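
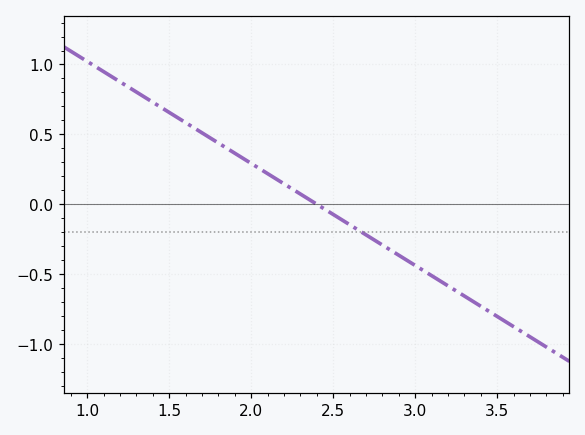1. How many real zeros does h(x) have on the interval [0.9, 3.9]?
1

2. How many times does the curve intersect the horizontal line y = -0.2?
1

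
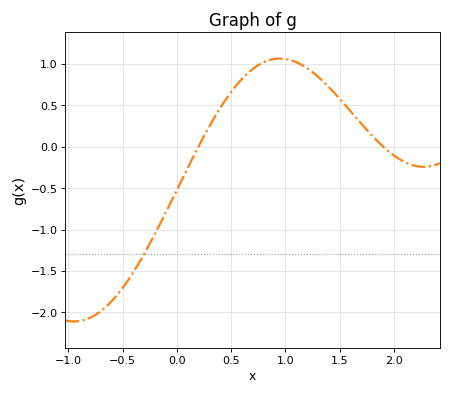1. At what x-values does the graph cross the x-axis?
0.2, 1.9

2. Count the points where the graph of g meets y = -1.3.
1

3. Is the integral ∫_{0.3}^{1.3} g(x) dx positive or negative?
positive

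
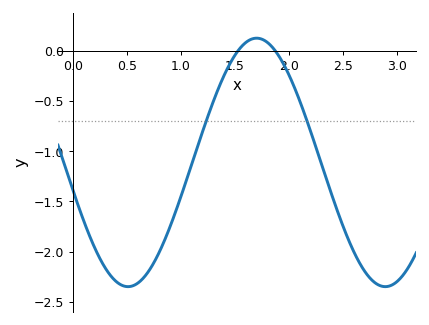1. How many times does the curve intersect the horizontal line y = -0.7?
2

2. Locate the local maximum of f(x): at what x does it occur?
1.7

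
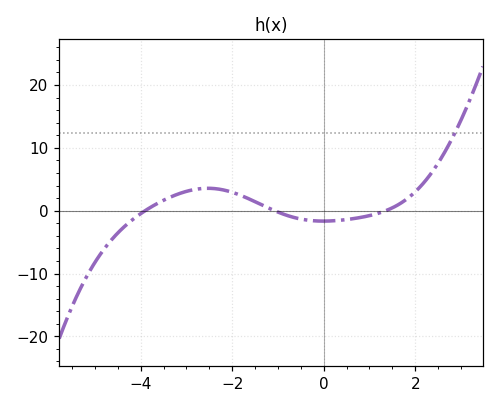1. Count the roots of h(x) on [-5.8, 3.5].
3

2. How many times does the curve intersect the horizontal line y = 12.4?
1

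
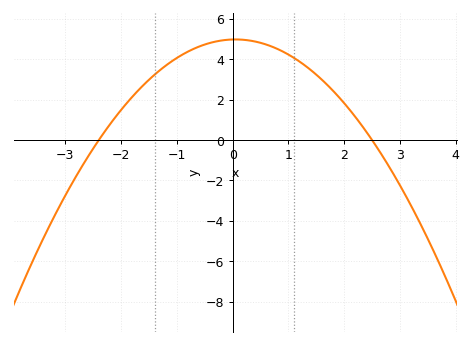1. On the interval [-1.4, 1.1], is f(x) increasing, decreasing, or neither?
neither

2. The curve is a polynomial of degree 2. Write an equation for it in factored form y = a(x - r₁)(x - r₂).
y = -0.83(x + 2.4)(x - 2.5)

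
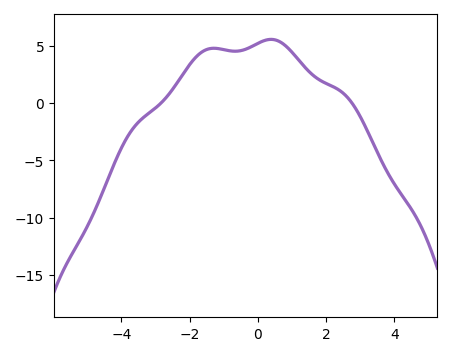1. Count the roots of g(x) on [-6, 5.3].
2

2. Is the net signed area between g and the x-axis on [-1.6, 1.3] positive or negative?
positive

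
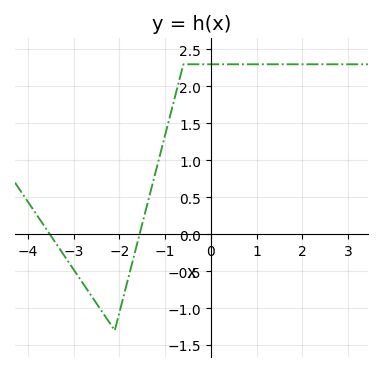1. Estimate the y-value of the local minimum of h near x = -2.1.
-1.3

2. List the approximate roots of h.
-3.52, -1.56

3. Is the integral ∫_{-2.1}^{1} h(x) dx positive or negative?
positive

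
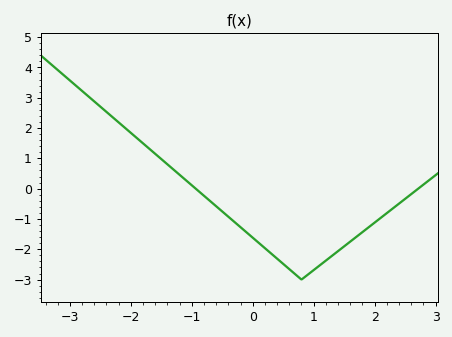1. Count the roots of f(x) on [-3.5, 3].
2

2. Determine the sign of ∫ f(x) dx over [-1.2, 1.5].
negative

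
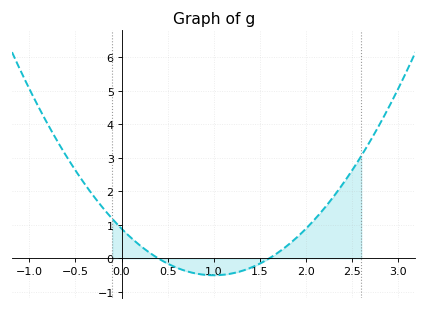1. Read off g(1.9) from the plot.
0.625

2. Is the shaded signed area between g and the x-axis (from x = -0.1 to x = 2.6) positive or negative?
positive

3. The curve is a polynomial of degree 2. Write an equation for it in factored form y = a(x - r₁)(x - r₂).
y = 1.39(x - 0.4)(x - 1.6)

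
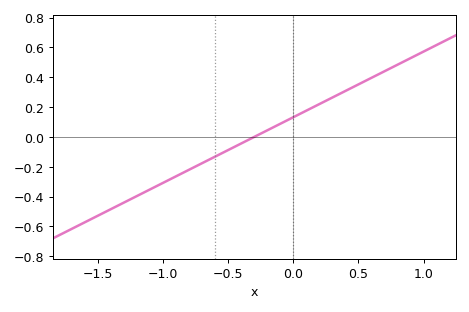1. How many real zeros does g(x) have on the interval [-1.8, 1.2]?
1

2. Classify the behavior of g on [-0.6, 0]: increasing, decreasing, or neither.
increasing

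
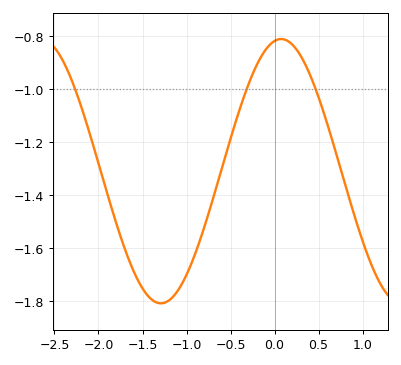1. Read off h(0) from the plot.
-0.817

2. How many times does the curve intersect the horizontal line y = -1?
3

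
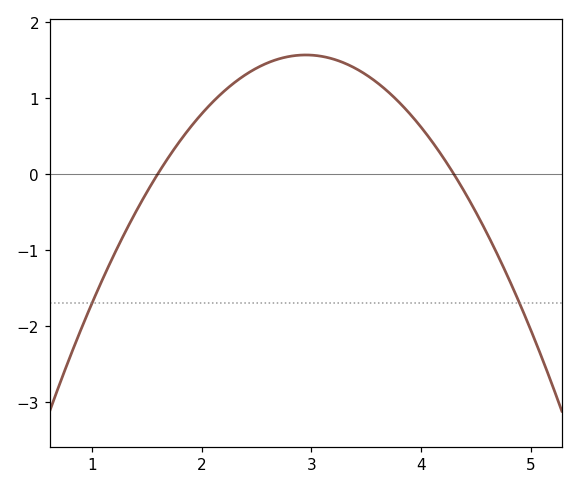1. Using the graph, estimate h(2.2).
1.08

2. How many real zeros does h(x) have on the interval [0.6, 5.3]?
2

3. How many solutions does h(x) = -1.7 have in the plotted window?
2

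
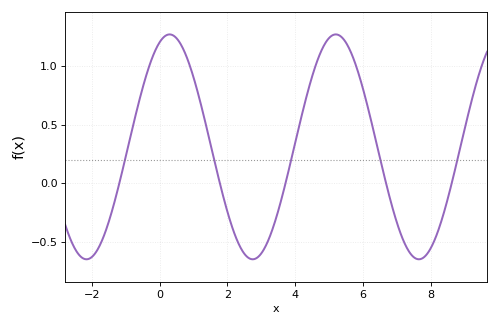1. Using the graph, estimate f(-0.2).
1.09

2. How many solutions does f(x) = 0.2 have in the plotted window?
5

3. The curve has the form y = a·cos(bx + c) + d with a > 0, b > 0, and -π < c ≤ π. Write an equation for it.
y = 0.96cos(1.28x - 0.372) + 0.31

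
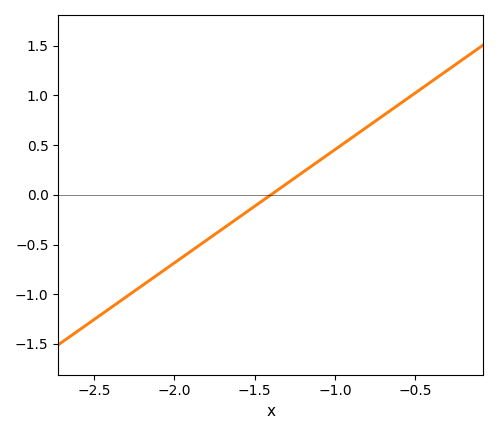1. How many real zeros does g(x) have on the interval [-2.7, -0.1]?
1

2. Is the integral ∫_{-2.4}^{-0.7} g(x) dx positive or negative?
negative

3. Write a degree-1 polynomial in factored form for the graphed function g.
y = 1.14(x + 1.4)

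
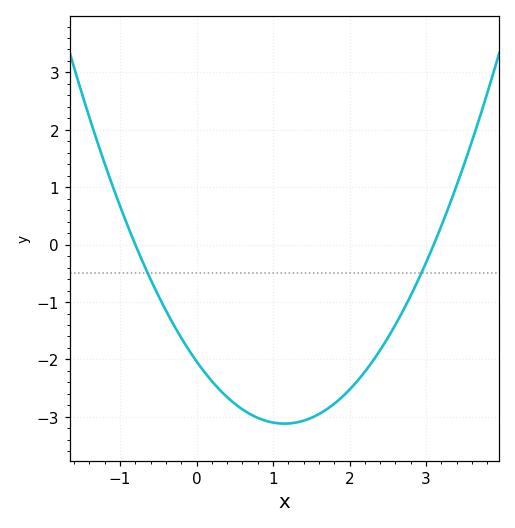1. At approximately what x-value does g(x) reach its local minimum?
1.1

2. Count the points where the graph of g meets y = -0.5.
2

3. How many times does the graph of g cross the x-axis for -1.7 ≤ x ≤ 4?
2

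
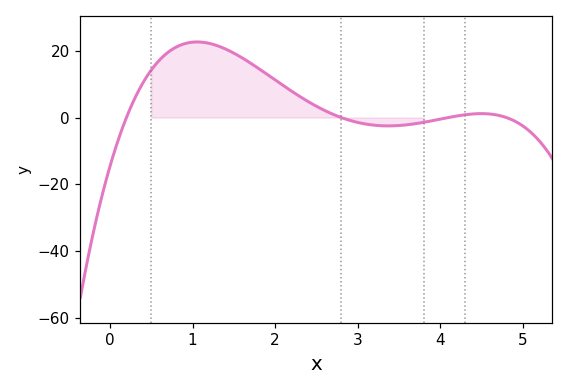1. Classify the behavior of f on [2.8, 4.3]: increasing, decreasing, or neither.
neither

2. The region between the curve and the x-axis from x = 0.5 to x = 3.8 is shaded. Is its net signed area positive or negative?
positive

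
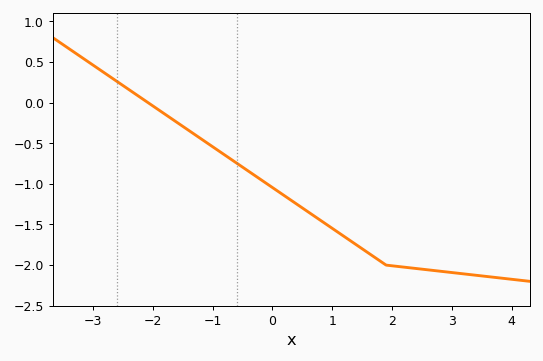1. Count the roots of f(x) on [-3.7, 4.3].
1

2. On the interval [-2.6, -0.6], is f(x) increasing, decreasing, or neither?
decreasing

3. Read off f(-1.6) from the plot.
-0.25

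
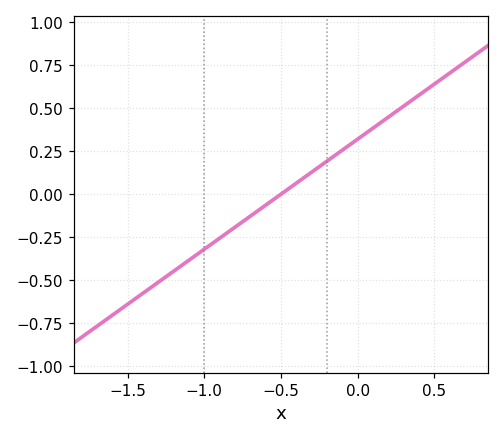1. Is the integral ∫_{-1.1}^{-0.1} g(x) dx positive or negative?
negative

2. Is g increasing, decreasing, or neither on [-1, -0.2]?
increasing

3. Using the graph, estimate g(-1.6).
-0.704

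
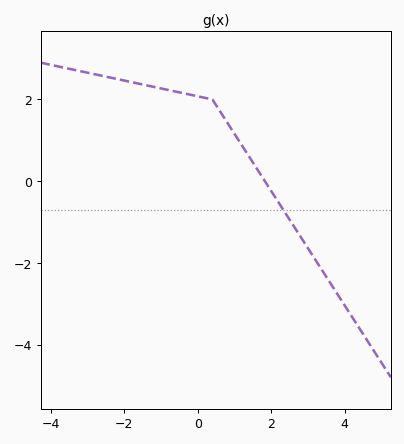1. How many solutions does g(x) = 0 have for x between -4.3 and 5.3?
1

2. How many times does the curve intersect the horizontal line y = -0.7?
1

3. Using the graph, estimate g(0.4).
2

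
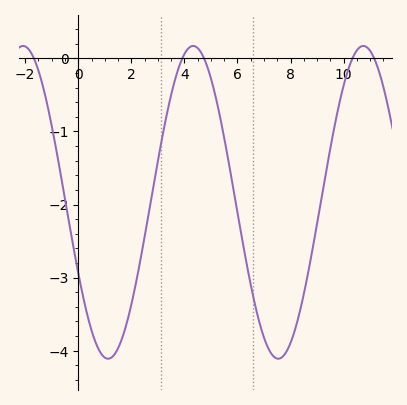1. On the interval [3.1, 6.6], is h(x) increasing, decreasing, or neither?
neither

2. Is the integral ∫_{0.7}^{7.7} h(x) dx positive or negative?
negative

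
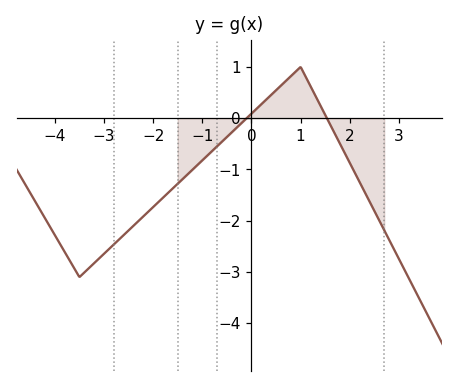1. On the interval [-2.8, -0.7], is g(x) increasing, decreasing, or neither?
increasing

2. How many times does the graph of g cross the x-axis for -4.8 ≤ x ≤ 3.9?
2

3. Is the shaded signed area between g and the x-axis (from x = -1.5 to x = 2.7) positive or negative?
negative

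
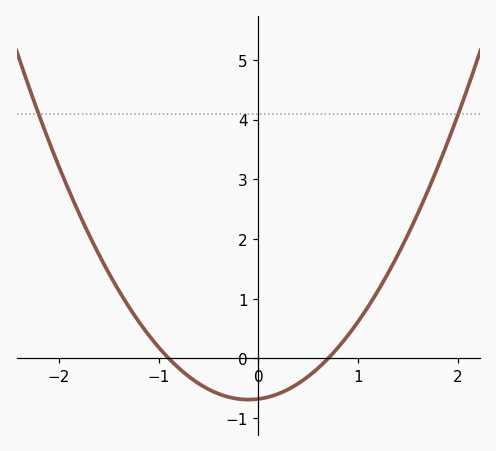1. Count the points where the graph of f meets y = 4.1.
2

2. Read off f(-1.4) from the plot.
1.1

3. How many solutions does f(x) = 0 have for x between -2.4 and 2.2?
2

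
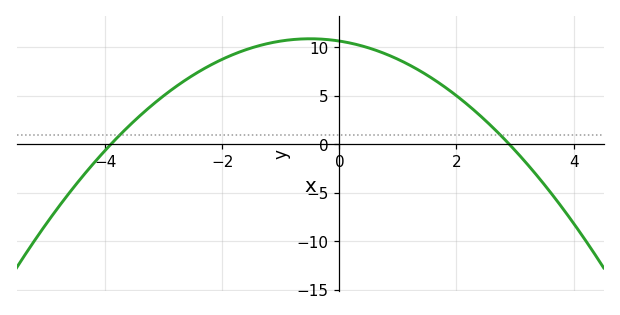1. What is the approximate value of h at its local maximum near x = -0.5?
11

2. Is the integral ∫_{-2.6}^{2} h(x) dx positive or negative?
positive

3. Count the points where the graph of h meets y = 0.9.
2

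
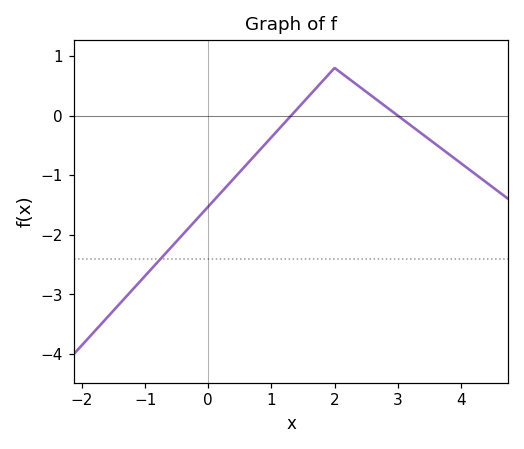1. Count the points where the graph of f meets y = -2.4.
1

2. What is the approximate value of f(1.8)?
0.6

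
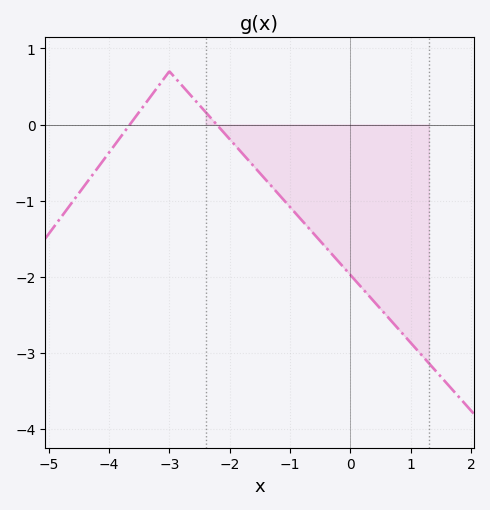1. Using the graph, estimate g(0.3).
-2.24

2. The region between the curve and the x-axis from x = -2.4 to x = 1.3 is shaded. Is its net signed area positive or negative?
negative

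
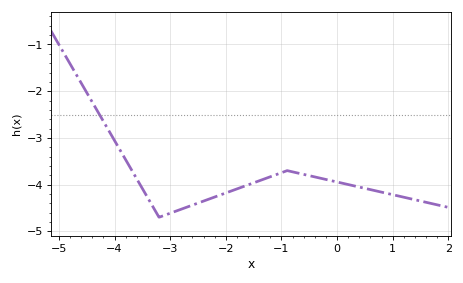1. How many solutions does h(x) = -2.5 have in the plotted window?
1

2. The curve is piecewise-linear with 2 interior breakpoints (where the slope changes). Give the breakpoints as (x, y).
(-3.2, -4.7); (-0.9, -3.7)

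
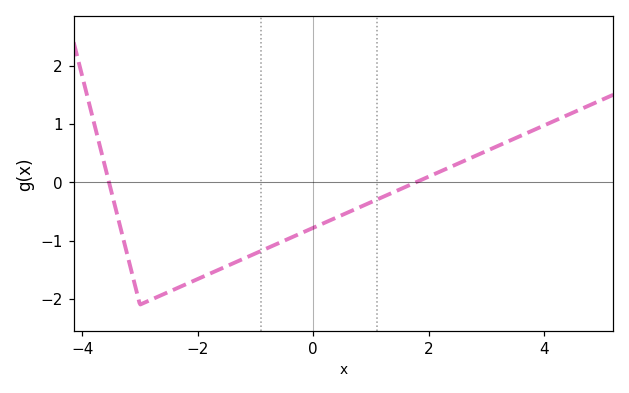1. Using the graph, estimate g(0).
-0.8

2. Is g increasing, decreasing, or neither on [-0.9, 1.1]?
increasing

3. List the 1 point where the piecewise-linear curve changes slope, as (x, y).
(-3, -2.1)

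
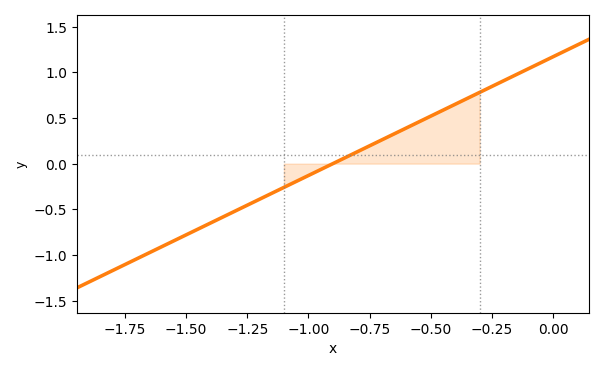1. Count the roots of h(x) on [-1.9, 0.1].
1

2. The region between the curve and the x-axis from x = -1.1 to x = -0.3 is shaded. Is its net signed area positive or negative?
positive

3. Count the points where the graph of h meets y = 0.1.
1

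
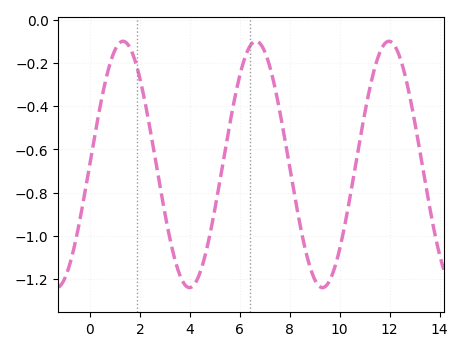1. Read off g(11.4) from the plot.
-0.22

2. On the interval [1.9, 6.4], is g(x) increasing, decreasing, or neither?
neither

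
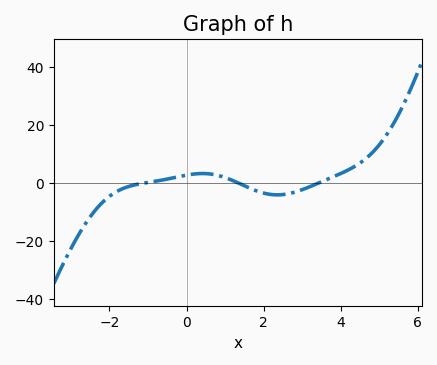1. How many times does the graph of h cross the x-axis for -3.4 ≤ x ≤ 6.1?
3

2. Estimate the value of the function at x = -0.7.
0.832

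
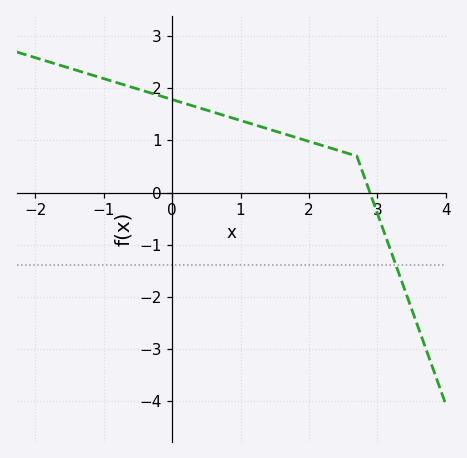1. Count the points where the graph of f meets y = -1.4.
1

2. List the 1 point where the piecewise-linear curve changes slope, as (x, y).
(2.7, 0.7)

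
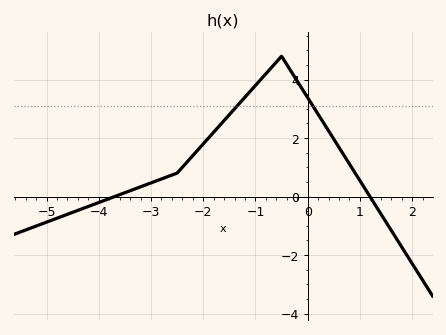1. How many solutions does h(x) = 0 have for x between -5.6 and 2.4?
2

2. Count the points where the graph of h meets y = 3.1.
2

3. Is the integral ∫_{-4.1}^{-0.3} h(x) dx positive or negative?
positive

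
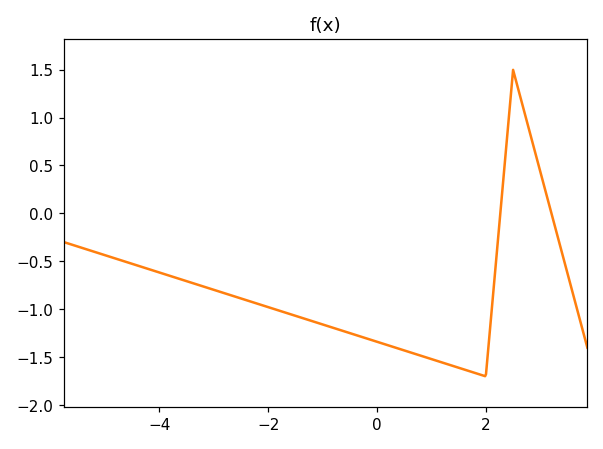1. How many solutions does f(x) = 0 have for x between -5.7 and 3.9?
2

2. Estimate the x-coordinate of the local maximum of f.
2.6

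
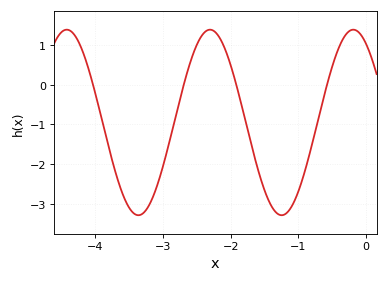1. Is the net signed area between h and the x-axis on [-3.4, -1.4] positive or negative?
negative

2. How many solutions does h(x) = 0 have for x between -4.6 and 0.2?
4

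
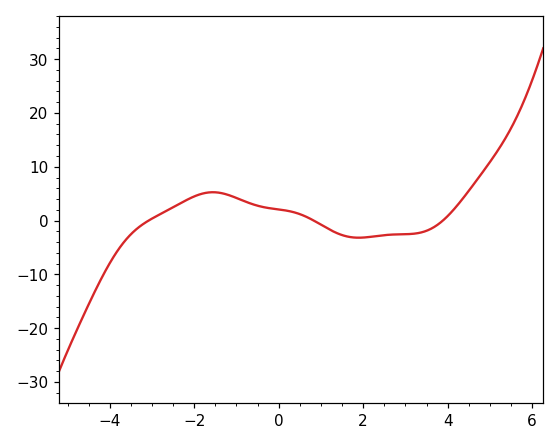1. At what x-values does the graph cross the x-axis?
-3, 0.8, 3.8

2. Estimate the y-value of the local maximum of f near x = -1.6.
5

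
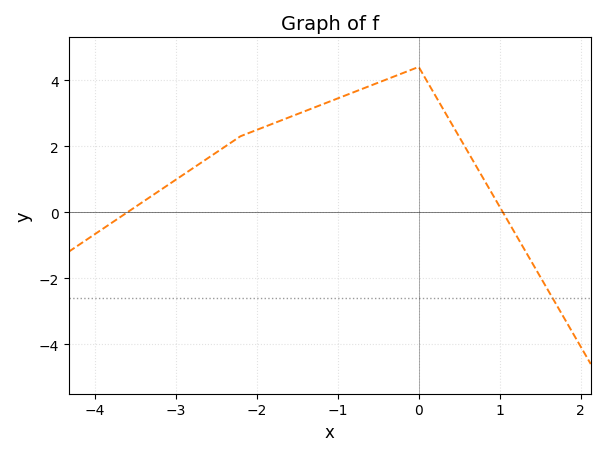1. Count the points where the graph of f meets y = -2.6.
1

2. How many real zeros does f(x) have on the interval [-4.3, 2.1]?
2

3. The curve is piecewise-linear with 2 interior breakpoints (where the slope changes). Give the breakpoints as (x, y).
(-2.2, 2.3); (0, 4.4)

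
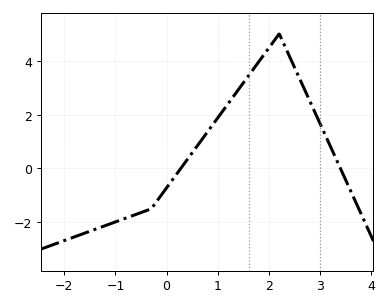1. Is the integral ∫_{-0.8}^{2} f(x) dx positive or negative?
positive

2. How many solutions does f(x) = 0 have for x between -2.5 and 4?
2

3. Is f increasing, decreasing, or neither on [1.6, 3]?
neither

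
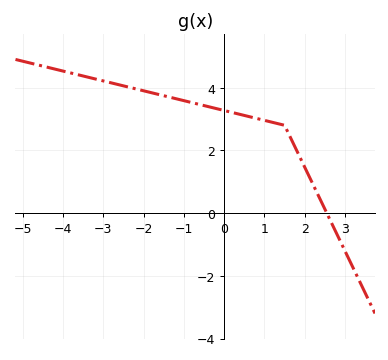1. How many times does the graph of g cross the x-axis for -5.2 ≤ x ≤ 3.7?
1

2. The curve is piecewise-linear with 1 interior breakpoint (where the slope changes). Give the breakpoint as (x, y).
(1.5, 2.8)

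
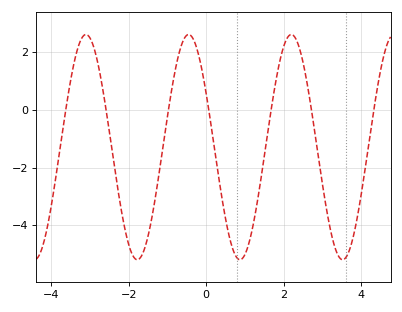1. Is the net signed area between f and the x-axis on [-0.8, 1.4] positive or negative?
negative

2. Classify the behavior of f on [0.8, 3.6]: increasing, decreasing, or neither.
neither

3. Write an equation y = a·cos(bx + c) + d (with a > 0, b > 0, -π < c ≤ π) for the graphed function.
y = 3.9cos(2.4x + 1.1) - 1.29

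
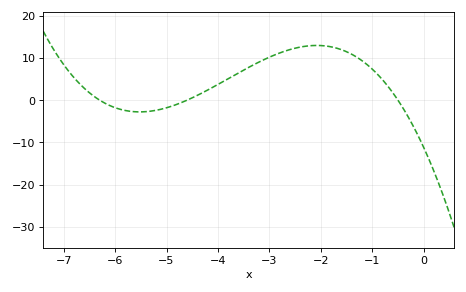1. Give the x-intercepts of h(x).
-6.2, -4.6, -0.6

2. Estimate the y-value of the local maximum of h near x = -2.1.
13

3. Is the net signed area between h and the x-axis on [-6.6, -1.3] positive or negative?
positive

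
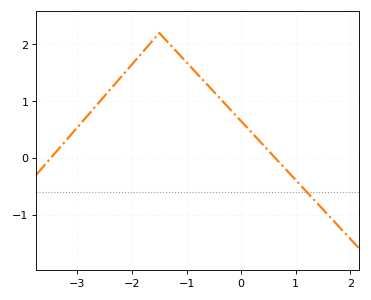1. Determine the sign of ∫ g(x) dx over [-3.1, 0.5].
positive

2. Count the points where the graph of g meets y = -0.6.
1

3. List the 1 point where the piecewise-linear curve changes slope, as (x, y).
(-1.5, 2.2)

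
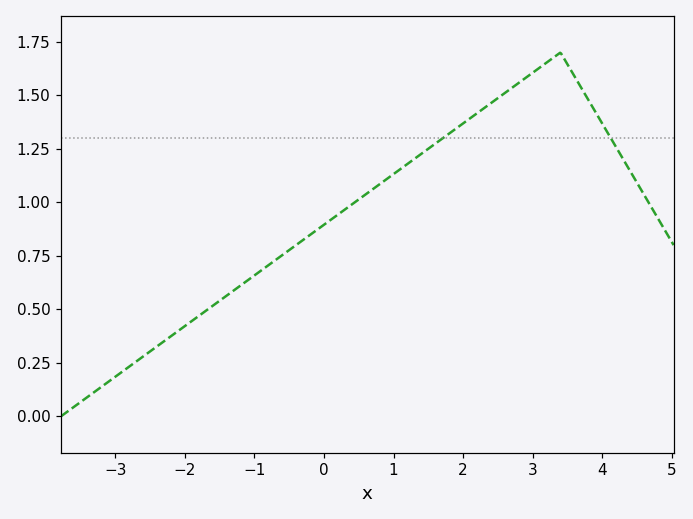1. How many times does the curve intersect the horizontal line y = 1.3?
2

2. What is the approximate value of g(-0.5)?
0.78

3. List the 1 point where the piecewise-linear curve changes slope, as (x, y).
(3.4, 1.7)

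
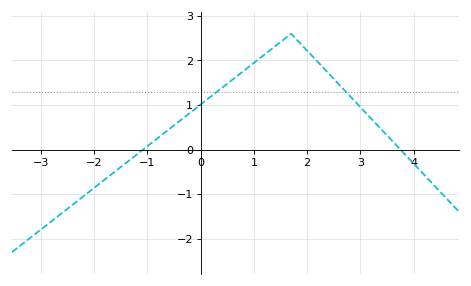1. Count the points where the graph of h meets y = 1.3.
2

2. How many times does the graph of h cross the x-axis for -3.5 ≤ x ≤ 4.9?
2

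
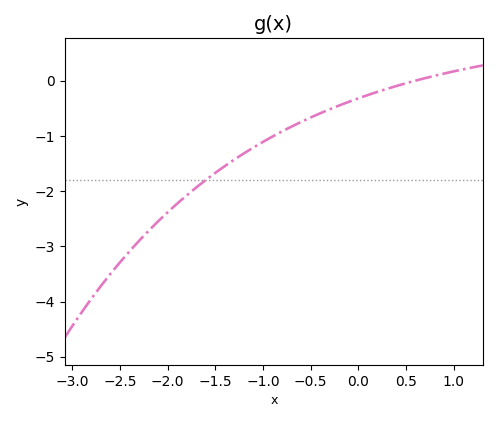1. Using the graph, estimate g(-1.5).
-1.7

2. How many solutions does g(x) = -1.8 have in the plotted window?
1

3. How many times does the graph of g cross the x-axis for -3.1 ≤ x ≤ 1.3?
1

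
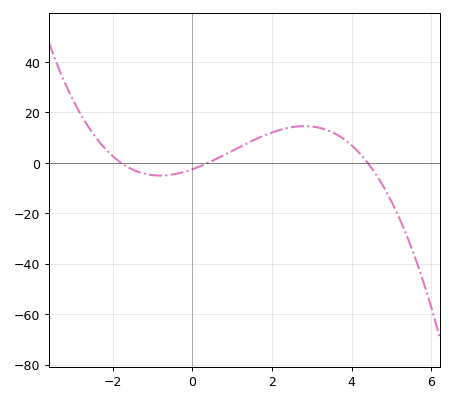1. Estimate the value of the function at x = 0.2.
-2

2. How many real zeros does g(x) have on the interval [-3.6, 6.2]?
3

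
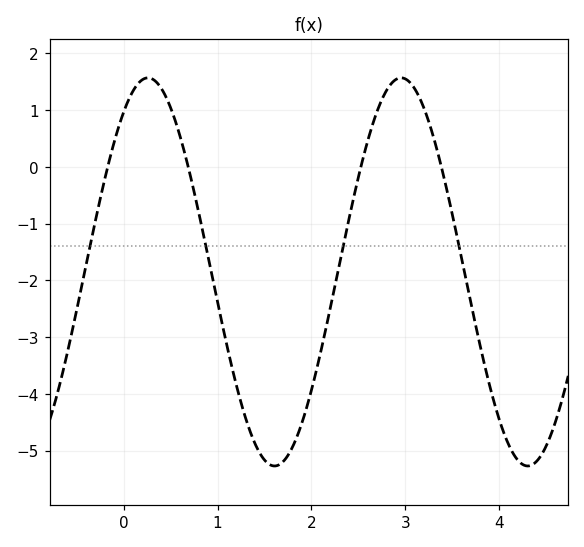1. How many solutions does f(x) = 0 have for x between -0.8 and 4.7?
4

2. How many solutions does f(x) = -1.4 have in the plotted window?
4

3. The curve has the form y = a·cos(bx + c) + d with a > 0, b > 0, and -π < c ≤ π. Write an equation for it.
y = 3.42cos(2.33x - 0.602) - 1.85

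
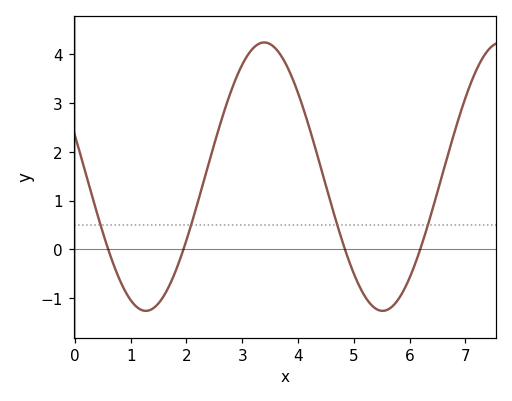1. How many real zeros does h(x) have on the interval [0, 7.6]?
4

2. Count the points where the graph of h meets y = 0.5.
4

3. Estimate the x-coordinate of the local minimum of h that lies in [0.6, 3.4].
1.2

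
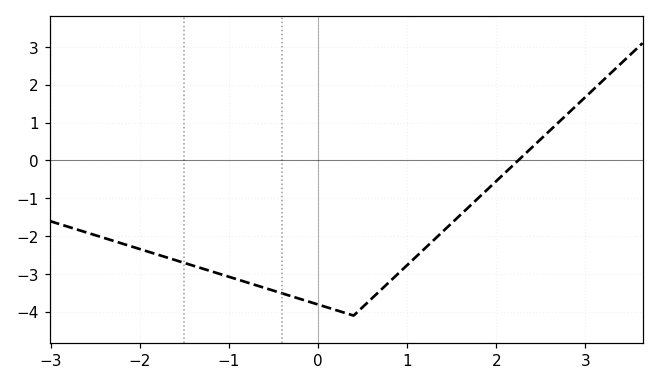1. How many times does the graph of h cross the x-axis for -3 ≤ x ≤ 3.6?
1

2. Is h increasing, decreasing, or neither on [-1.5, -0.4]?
decreasing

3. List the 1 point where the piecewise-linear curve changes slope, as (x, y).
(0.4, -4.1)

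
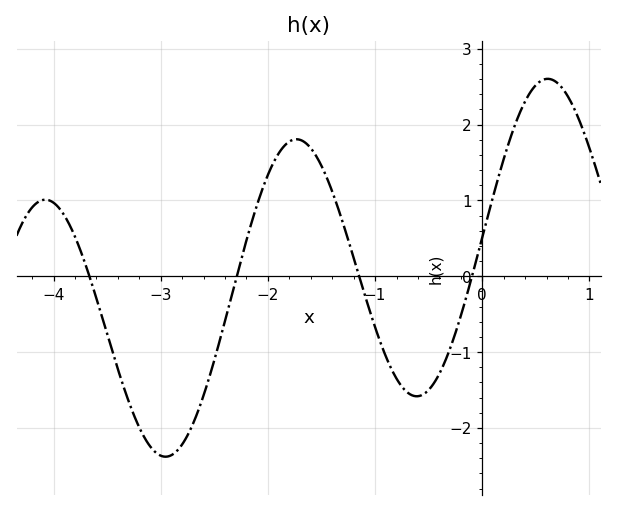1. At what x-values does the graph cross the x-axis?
-3.7, -2.3, -1.1, -0.1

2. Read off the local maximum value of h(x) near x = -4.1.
1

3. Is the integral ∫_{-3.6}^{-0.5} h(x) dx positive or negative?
negative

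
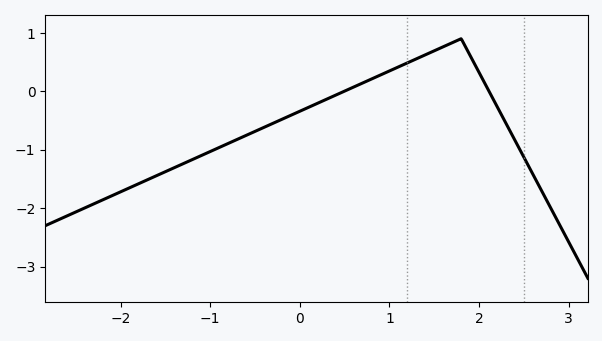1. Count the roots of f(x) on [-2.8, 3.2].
2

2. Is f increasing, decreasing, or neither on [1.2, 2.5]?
neither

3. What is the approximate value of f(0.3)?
-0.1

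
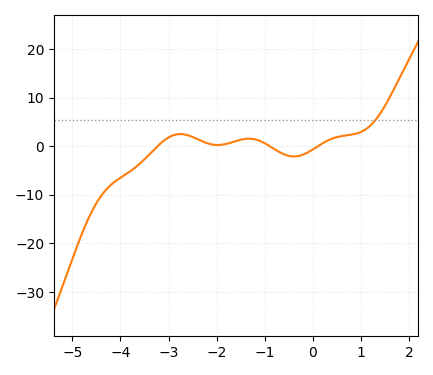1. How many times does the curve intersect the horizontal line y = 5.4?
1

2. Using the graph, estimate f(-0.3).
-1.99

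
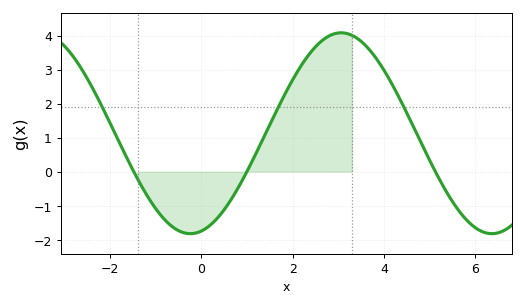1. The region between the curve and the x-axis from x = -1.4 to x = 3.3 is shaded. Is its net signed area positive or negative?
positive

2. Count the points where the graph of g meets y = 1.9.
3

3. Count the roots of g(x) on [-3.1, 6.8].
3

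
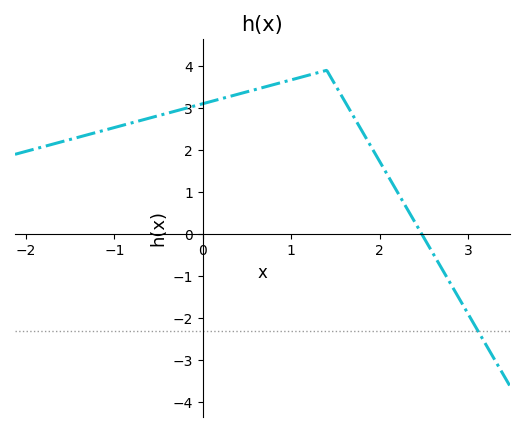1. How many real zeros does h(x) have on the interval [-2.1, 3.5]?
1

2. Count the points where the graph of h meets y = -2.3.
1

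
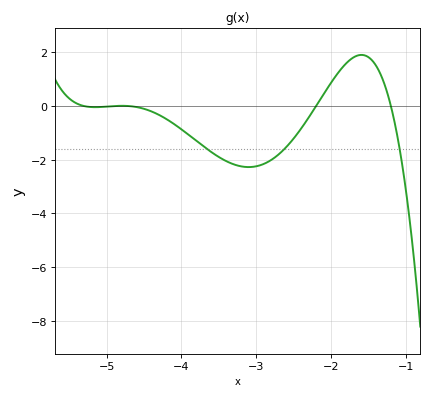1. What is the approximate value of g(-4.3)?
-0.4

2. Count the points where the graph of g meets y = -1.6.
3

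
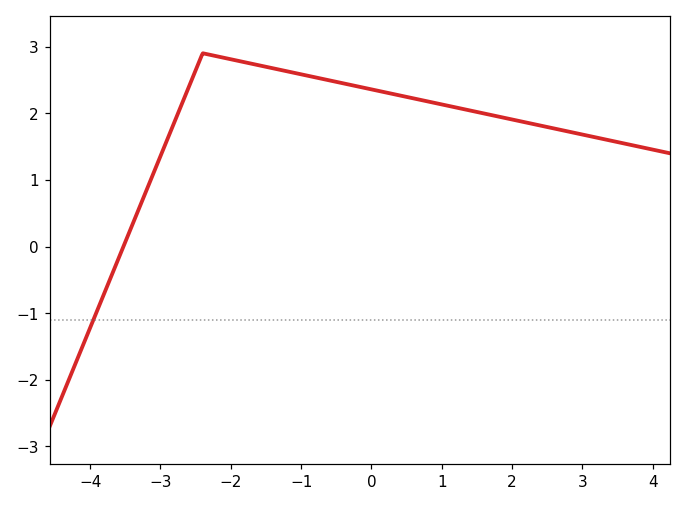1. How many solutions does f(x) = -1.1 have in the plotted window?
1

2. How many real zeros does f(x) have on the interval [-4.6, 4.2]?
1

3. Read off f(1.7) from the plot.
1.97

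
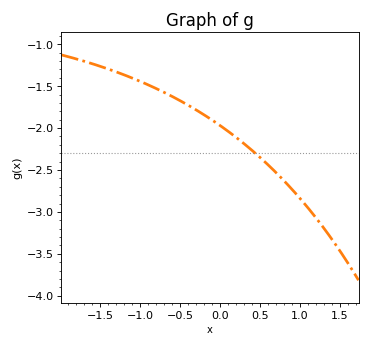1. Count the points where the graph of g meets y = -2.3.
1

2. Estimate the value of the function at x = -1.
-1.45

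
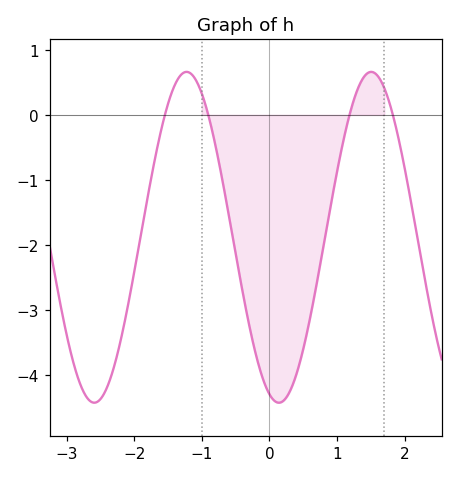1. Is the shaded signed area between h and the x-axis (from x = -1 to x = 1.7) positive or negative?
negative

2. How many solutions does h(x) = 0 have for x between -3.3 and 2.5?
4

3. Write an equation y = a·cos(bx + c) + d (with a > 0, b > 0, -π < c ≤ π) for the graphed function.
y = 2.54cos(2.3x + 2.82) - 1.88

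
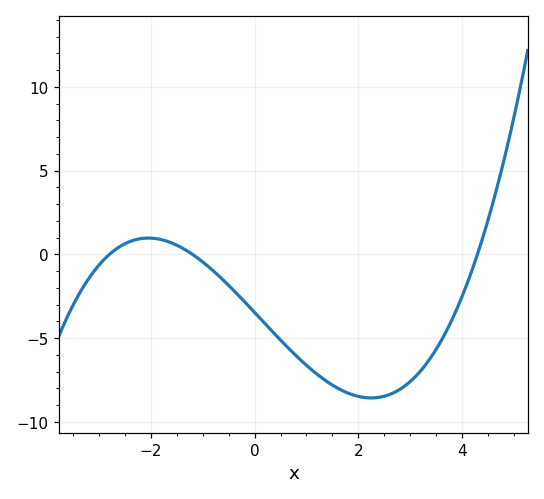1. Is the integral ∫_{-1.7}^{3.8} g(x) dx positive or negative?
negative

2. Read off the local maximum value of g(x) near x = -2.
1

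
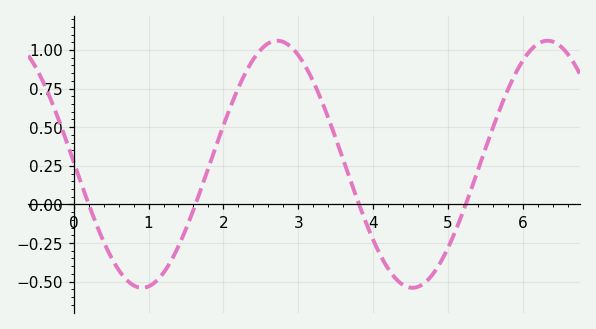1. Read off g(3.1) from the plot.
0.9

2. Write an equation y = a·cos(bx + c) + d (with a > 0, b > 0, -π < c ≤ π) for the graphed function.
y = 0.8cos(1.7x + 1.6) + 0.26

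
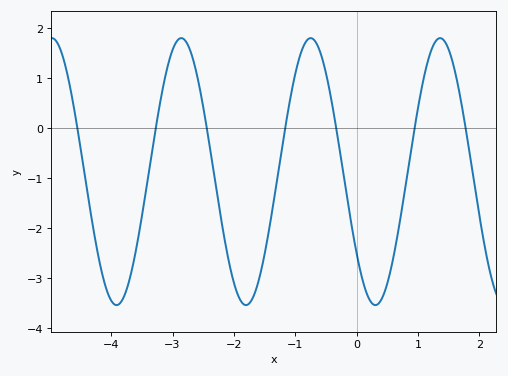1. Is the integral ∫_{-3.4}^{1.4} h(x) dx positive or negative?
negative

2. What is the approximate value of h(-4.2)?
-2.61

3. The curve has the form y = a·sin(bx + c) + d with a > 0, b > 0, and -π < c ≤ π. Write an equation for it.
y = 2.67sin(2.98x - 2.48) - 0.87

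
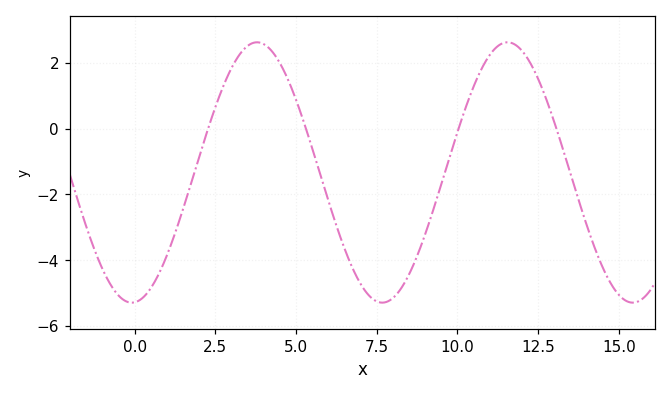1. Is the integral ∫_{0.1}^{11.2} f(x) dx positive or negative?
negative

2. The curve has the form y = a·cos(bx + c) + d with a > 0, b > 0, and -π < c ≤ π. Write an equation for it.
y = 3.96cos(0.81x - 3.07) - 1.33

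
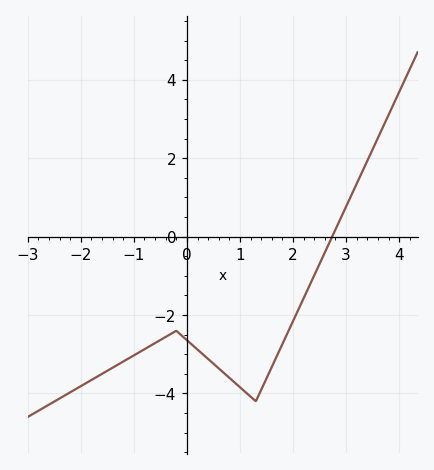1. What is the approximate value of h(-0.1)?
-2.6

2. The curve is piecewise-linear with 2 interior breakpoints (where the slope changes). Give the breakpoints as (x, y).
(-0.2, -2.4); (1.3, -4.2)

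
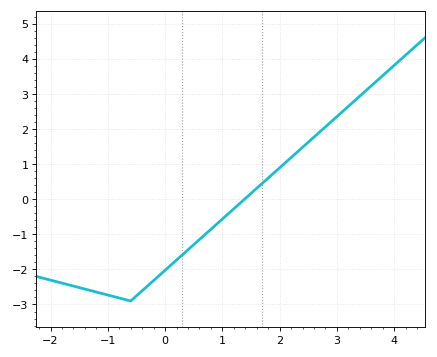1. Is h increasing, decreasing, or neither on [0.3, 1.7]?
increasing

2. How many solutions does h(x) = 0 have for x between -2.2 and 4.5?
1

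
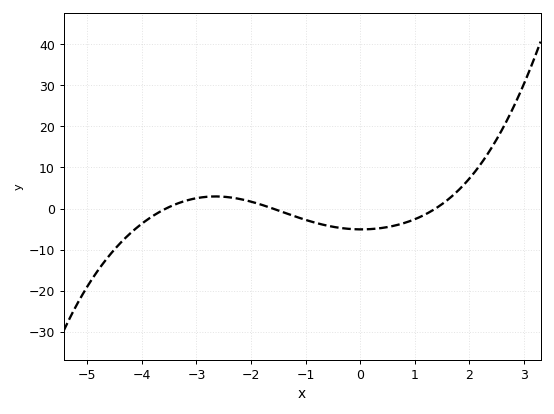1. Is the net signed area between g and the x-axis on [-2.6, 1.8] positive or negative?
negative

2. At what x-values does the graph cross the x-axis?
-3.56, -1.6, 1.38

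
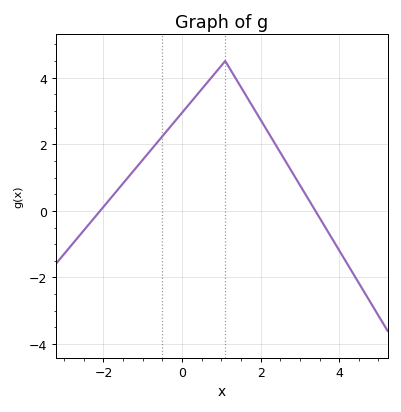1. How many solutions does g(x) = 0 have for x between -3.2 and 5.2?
2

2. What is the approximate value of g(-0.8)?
1.82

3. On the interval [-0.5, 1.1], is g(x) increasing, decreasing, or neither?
increasing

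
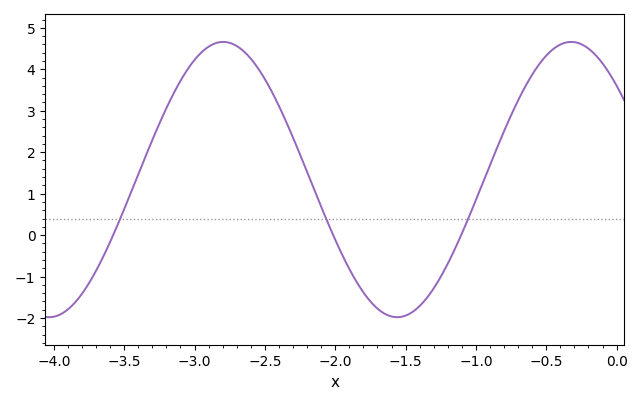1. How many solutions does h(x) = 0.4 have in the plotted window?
3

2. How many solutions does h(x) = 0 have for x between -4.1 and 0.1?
3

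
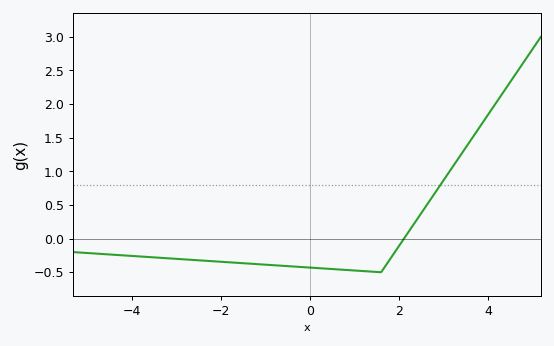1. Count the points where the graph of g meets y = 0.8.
1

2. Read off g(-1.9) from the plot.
-0.35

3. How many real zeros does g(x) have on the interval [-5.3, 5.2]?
1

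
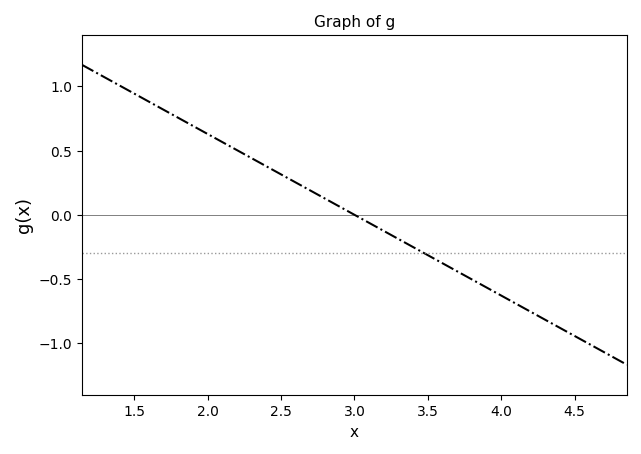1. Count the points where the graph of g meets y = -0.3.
1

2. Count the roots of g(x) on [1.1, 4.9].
1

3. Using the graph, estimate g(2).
0.65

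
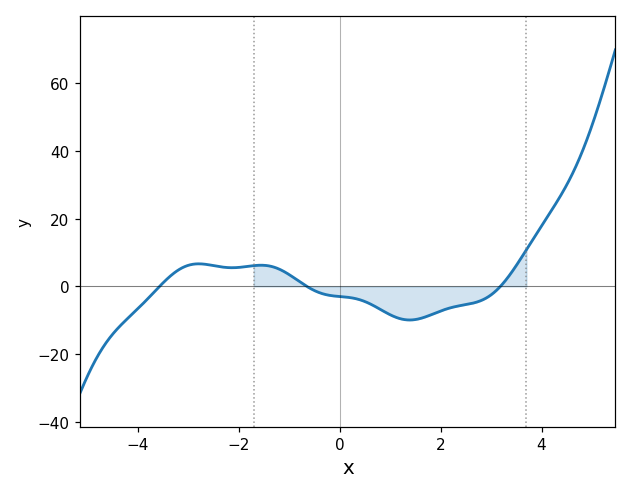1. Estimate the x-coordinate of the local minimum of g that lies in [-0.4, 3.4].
1.4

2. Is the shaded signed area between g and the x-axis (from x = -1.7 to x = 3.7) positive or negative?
negative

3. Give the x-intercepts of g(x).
-3.6, -0.6, 3.2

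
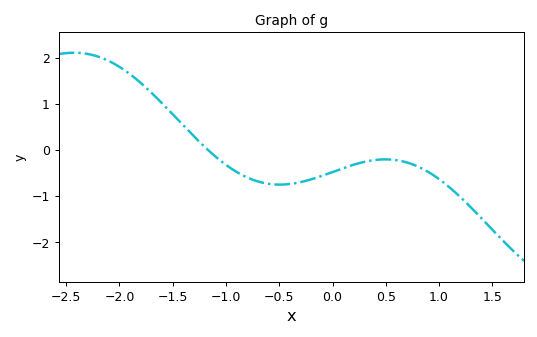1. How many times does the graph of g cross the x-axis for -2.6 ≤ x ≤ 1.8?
1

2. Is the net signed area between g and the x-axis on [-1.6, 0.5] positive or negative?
negative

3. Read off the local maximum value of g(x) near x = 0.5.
-0.2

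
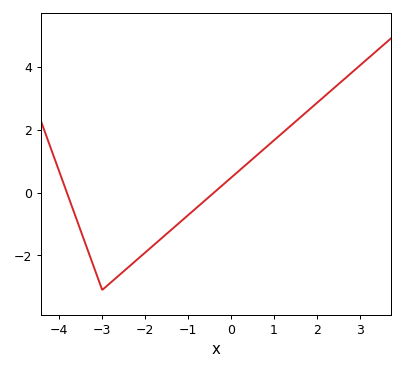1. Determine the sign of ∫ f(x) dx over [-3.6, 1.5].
negative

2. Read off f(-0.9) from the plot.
-0.6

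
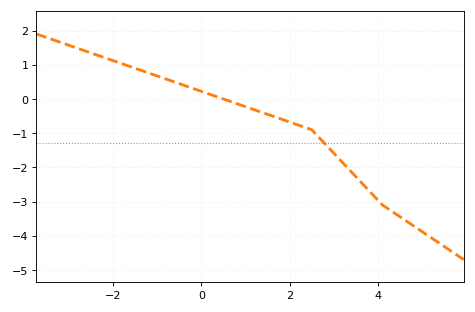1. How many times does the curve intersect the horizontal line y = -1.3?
1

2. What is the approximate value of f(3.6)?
-2.41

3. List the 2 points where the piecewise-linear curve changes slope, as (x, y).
(2.5, -0.9); (4.1, -3.1)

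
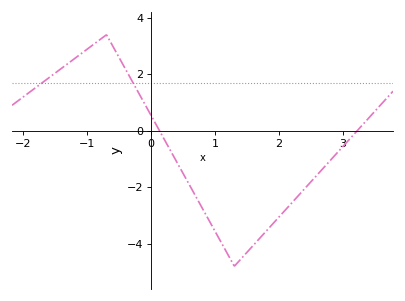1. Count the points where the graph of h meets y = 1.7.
2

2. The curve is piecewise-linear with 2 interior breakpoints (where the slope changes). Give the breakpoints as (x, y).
(-0.7, 3.4); (1.3, -4.8)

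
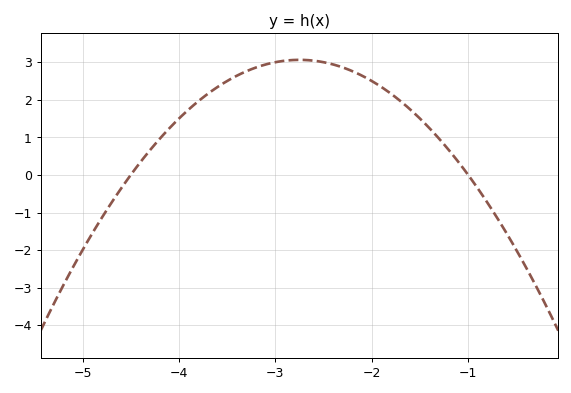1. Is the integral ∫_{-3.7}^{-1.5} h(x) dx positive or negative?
positive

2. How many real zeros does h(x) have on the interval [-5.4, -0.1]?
2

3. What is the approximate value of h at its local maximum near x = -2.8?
3.06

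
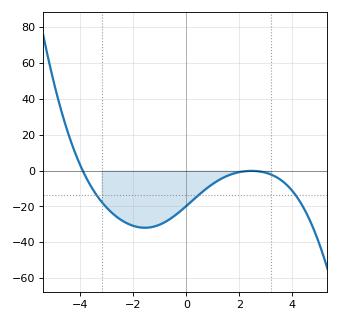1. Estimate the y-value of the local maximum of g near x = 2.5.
-0.132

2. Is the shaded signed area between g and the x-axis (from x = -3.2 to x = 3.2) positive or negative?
negative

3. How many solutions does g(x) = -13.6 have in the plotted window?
3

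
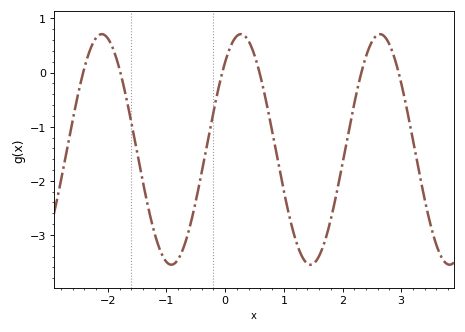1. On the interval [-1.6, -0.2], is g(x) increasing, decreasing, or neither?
neither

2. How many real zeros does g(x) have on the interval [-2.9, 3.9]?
6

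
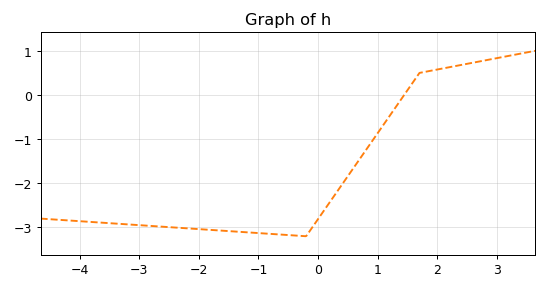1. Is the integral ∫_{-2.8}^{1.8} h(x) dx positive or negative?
negative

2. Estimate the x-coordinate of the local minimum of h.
-0.2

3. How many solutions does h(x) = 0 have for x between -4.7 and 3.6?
1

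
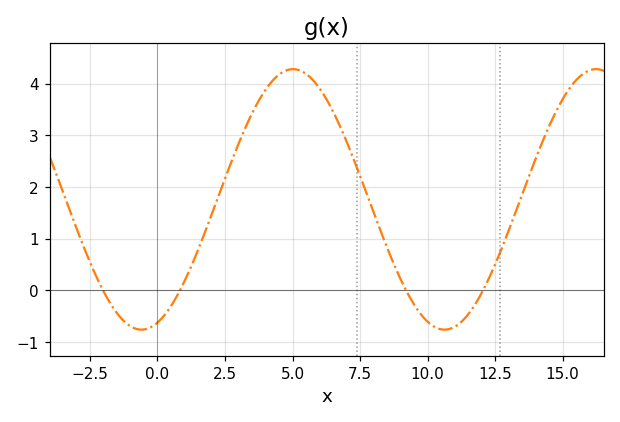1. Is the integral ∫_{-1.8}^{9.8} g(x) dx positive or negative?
positive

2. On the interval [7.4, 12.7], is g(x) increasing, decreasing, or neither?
neither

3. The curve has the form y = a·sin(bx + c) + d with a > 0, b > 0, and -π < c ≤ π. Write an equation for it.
y = 2.52sin(0.56x - 1.2) + 1.76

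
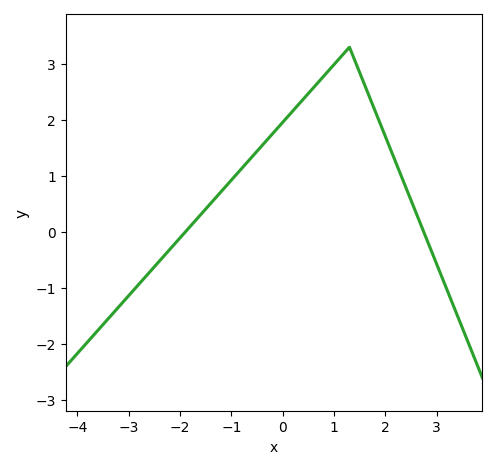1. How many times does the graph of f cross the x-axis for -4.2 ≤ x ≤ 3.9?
2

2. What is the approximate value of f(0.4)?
2.4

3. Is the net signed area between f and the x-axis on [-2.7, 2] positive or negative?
positive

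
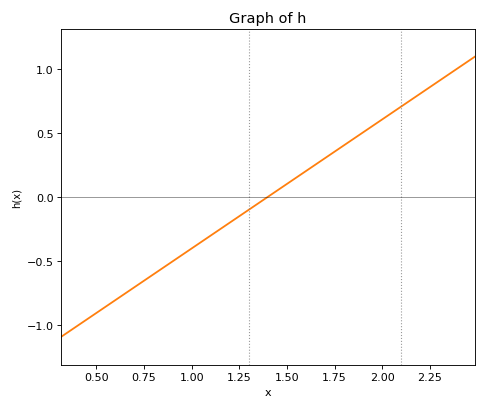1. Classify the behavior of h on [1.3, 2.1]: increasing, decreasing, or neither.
increasing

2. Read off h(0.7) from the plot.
-0.7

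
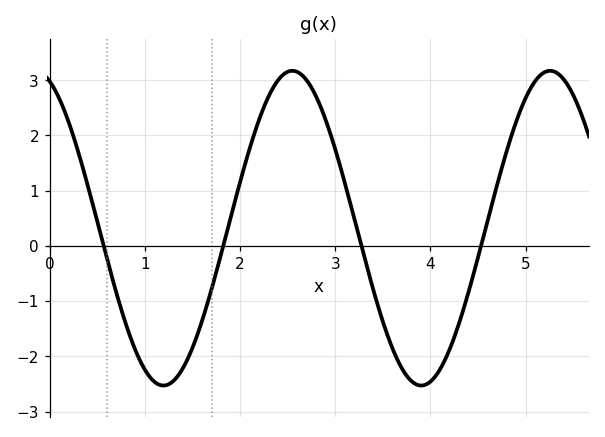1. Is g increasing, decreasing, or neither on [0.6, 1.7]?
neither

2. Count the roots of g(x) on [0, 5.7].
4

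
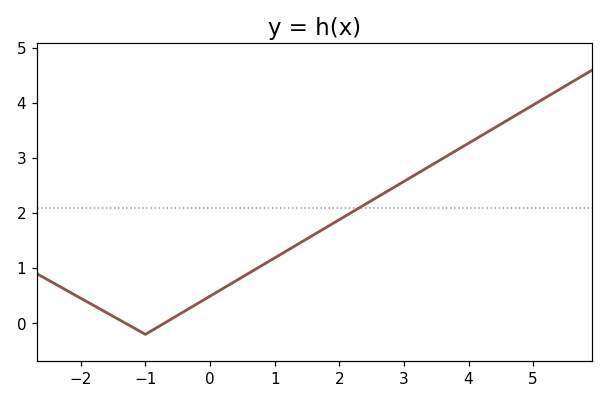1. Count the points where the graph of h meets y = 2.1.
1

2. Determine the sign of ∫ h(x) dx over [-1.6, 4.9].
positive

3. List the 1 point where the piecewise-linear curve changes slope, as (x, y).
(-1, -0.2)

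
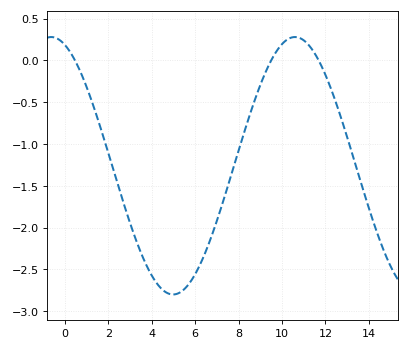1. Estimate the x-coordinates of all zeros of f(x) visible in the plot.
0.47, 9.5, 11.7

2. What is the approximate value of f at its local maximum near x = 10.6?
0.28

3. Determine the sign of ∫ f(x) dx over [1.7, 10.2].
negative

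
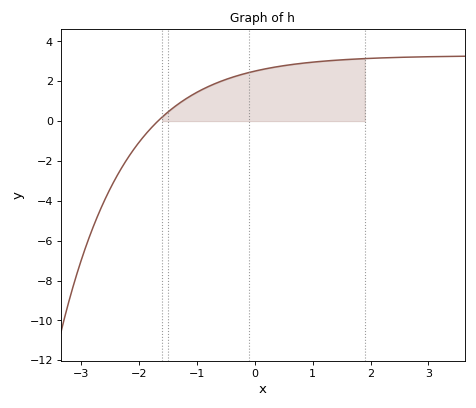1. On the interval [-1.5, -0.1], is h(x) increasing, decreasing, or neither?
increasing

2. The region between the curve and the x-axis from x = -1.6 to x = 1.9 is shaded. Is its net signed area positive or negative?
positive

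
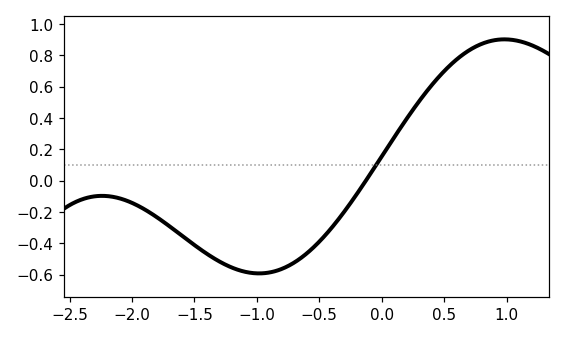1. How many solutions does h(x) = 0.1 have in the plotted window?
1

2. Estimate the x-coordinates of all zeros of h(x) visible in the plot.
-0.127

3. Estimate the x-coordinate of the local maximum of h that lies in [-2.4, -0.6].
-2.24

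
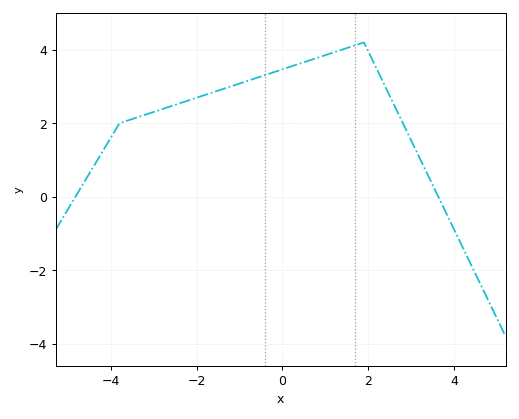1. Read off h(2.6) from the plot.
2.6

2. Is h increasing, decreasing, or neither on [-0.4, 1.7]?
increasing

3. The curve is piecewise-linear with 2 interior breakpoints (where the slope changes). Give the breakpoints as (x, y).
(-3.8, 2); (1.9, 4.2)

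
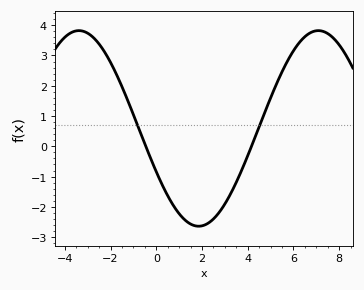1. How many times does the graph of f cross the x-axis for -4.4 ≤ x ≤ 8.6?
2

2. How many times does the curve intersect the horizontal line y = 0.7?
2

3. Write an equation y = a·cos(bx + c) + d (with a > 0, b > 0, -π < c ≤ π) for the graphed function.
y = 3.23cos(0.6x + 2.03) + 0.59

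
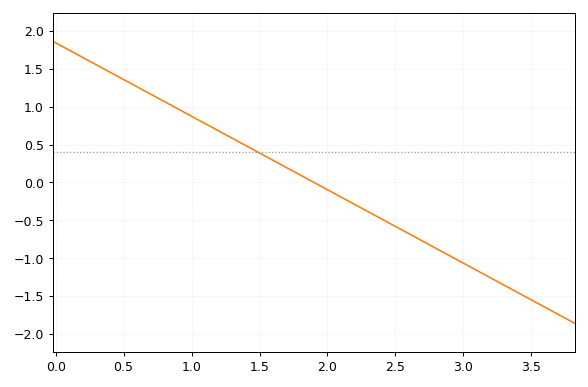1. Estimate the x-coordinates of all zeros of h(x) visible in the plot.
1.9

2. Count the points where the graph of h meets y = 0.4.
1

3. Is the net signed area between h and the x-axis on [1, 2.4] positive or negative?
positive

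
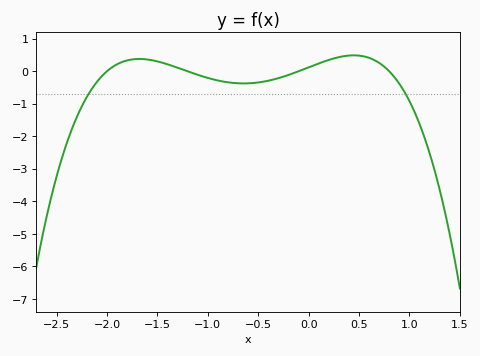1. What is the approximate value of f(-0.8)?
-0.339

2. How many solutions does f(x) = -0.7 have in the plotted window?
2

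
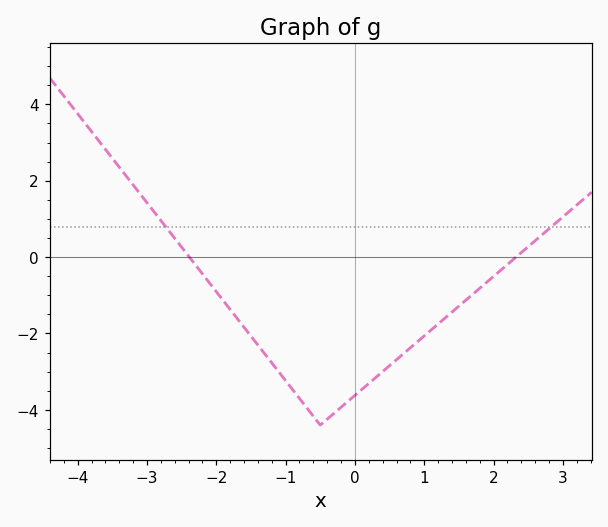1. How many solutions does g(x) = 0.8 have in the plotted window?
2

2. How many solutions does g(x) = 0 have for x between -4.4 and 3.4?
2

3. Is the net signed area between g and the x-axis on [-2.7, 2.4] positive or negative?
negative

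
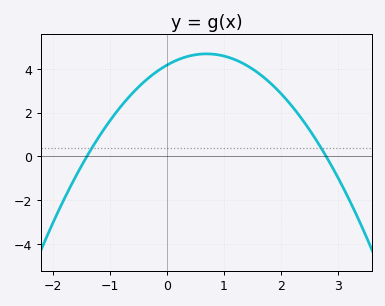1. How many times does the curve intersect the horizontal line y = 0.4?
2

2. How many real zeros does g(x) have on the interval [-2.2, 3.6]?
2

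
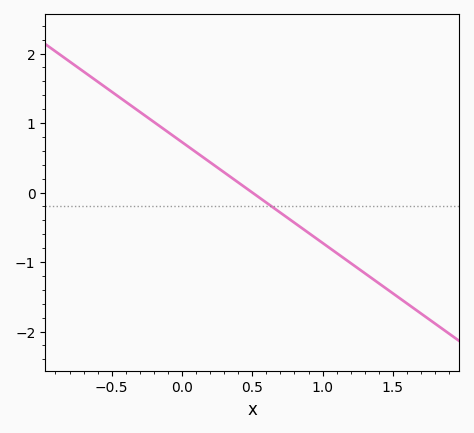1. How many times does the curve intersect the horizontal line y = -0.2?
1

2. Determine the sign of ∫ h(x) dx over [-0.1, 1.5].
negative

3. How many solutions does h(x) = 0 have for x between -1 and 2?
1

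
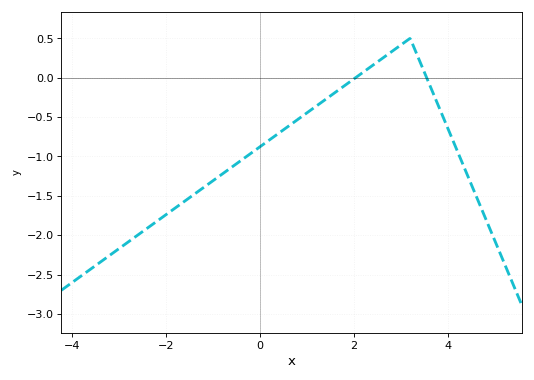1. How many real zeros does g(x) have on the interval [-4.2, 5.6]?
2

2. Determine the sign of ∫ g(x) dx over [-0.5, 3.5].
negative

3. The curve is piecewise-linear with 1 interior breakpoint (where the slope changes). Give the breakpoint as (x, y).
(3.2, 0.5)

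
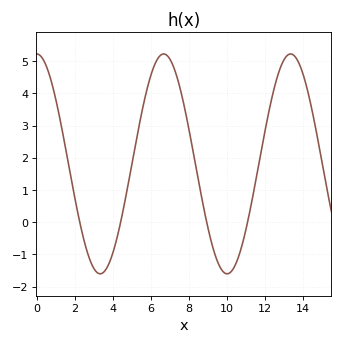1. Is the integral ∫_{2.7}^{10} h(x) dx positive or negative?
positive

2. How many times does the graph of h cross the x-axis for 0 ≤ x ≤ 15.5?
4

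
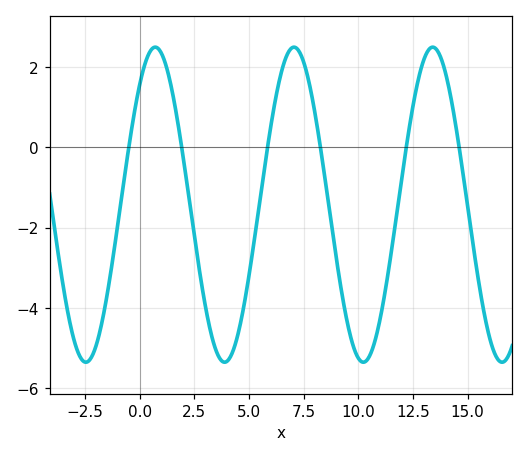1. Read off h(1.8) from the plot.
0.418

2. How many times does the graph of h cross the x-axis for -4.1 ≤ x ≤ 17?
6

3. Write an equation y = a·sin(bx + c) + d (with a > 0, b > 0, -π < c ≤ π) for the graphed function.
y = 3.93sin(0.99x + 0.87) - 1.43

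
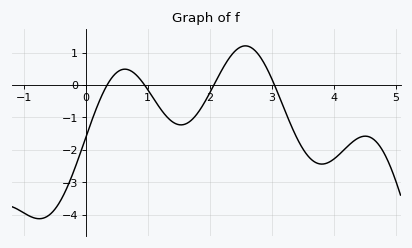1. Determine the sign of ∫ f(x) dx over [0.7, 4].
negative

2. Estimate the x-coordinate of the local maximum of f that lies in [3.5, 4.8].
4.5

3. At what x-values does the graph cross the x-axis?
0.3, 0.9, 2.1, 3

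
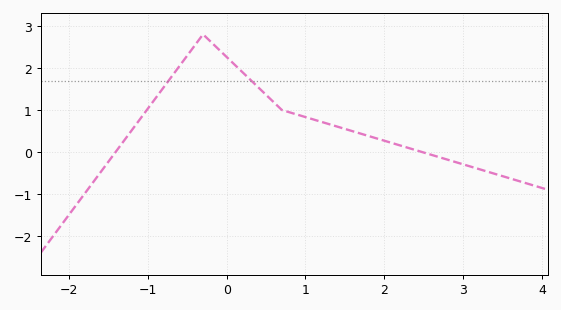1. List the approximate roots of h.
-1.41, 2.48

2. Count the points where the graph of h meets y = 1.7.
2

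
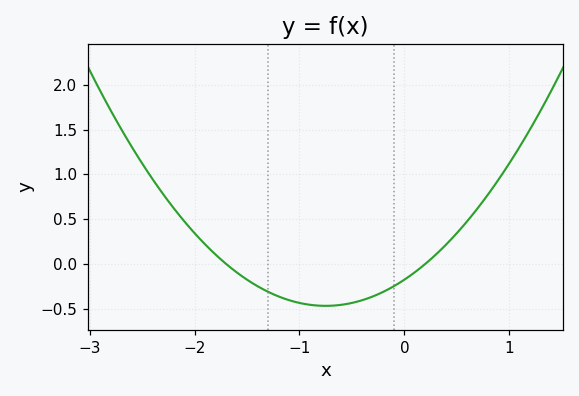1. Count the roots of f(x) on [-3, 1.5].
2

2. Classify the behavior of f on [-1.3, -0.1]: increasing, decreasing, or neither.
neither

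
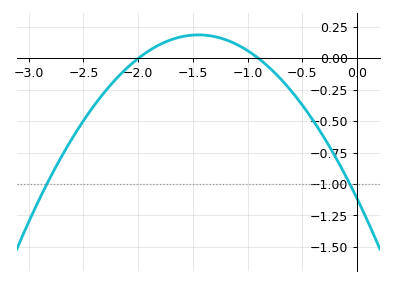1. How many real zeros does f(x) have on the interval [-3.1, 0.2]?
2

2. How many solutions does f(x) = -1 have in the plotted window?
2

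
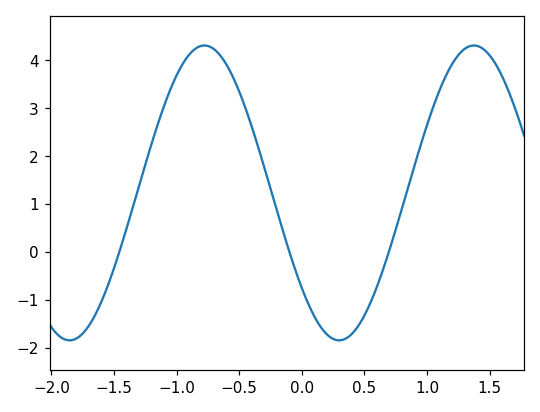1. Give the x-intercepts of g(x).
-1.46, -0.1, 0.695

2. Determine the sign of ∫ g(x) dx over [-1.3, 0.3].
positive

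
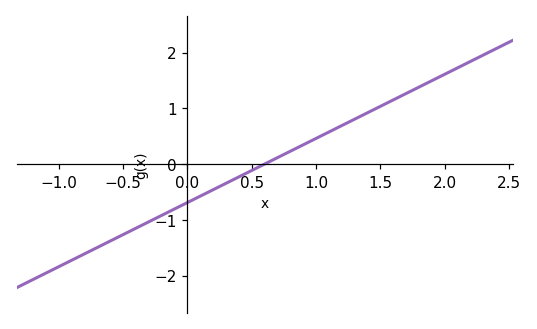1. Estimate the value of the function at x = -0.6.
-1.38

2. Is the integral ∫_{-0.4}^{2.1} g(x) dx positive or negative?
positive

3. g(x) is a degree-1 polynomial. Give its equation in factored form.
y = 1.15(x - 0.6)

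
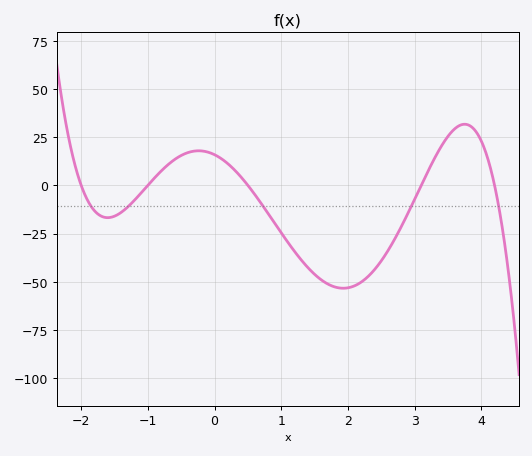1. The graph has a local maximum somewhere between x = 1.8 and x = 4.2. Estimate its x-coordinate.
3.75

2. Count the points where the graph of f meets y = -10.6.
5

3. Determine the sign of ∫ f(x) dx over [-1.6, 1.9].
negative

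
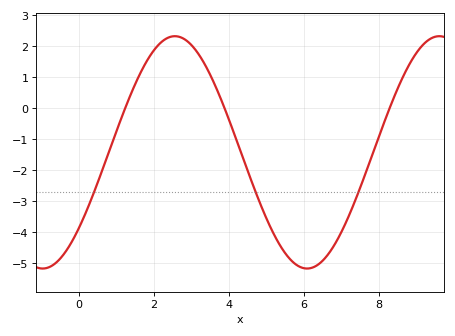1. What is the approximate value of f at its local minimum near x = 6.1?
-5.2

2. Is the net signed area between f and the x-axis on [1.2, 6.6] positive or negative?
negative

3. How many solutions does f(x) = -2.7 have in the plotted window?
3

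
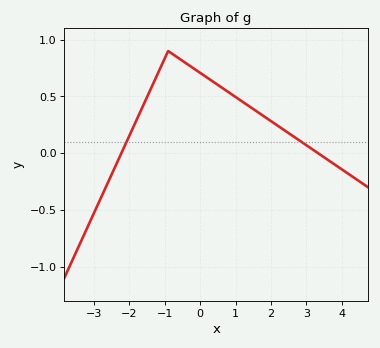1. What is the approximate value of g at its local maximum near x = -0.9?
0.9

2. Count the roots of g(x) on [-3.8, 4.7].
2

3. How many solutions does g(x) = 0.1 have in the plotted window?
2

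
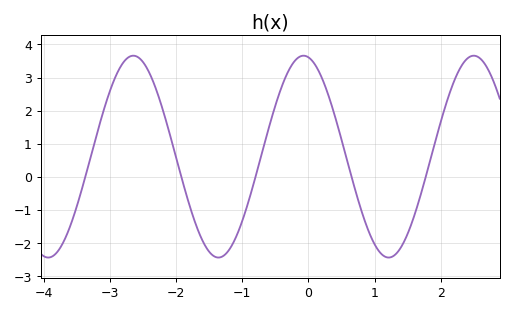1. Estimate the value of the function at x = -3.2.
1.29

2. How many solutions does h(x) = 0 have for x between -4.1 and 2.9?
5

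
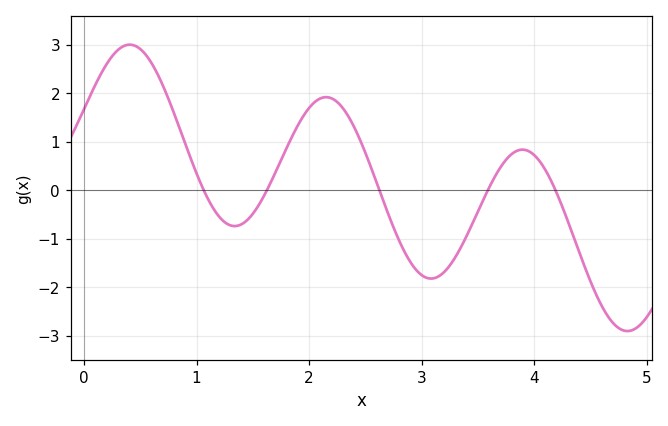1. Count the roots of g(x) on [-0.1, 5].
5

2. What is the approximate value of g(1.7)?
0.362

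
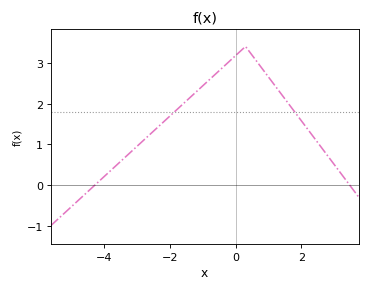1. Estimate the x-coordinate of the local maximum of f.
0.301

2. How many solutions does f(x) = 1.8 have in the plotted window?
2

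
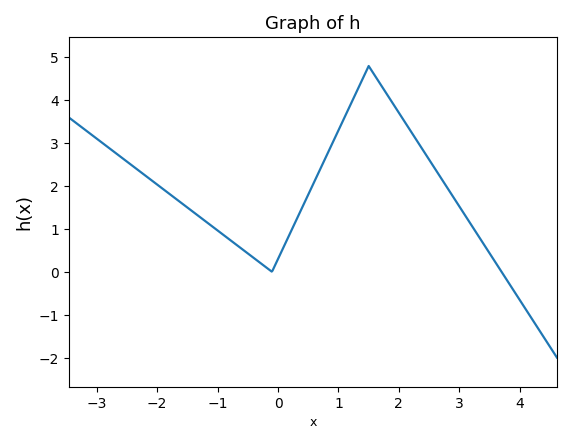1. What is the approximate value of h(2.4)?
2.8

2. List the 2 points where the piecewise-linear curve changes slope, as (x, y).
(-0.1, 0); (1.5, 4.8)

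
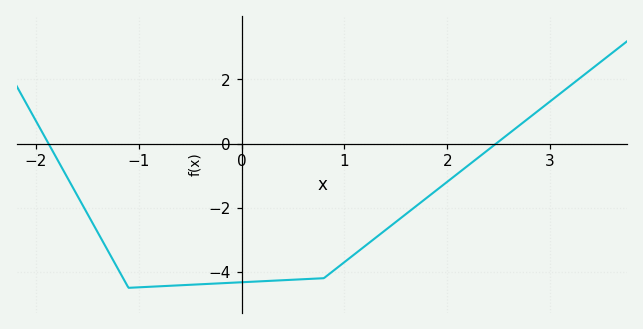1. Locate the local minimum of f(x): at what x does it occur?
-1.1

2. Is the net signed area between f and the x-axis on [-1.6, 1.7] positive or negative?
negative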